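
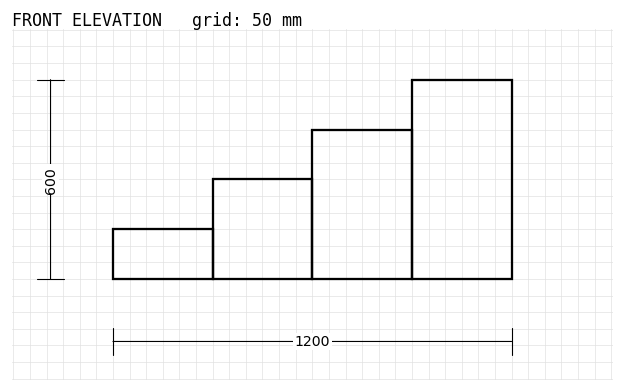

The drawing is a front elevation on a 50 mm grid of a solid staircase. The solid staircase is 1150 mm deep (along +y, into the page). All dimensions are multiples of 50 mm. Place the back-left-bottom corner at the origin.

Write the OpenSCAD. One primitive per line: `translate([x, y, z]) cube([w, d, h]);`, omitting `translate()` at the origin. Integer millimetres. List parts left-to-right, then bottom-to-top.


cube([300, 1150, 150]);
translate([300, 0, 0]) cube([300, 1150, 300]);
translate([600, 0, 0]) cube([300, 1150, 450]);
translate([900, 0, 0]) cube([300, 1150, 600]);


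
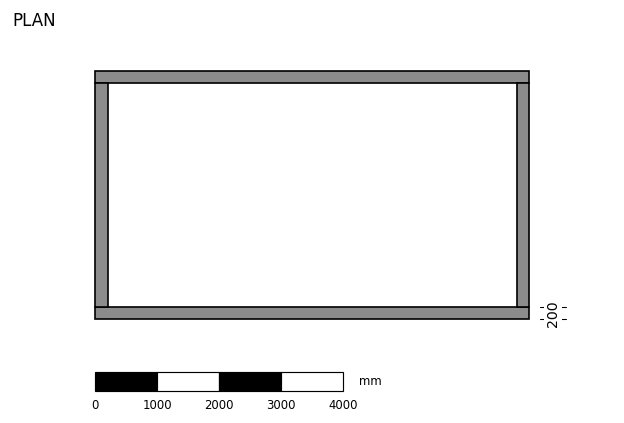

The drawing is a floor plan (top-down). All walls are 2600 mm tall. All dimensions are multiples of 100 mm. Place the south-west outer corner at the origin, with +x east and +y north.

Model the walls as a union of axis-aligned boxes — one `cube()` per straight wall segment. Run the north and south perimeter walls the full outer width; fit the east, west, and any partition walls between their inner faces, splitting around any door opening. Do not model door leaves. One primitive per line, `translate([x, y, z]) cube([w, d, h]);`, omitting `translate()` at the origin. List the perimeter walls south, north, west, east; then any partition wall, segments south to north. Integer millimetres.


cube([7000, 200, 2600]);
translate([0, 3800, 0]) cube([7000, 200, 2600]);
translate([0, 200, 0]) cube([200, 3600, 2600]);
translate([6800, 200, 0]) cube([200, 3600, 2600]);


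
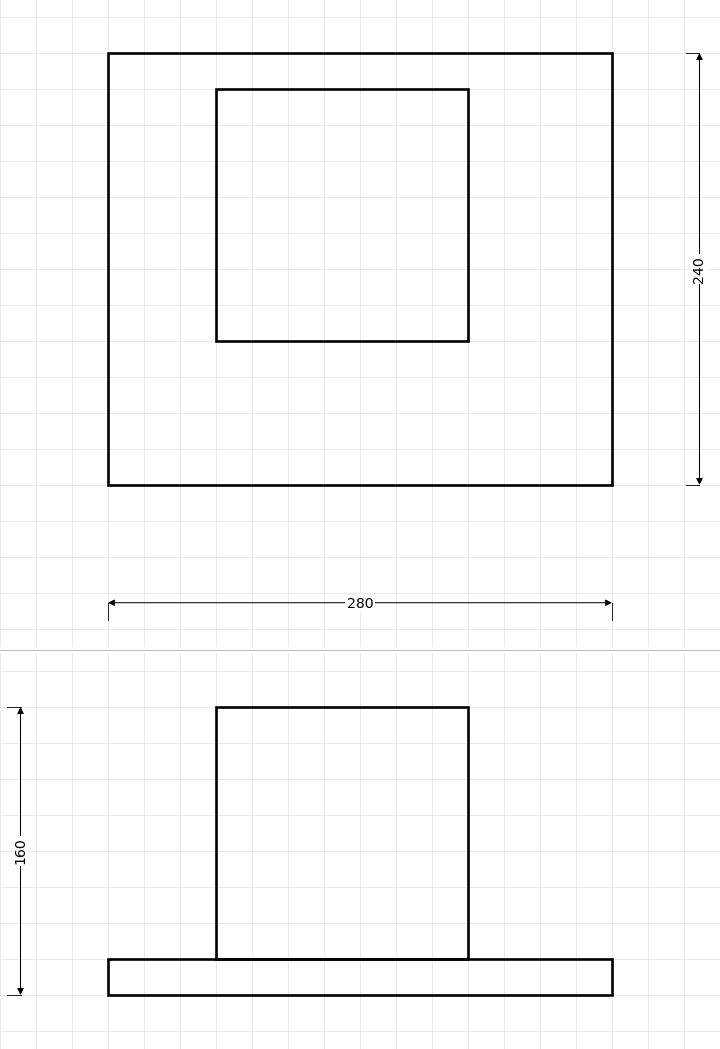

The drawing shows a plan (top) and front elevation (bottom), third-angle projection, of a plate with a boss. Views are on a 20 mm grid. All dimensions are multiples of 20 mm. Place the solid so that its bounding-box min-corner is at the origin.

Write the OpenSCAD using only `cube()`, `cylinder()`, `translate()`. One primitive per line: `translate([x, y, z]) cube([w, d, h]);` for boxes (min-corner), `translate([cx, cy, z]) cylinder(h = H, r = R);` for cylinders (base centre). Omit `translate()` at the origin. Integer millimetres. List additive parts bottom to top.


cube([280, 240, 20]);
translate([60, 80, 20]) cube([140, 140, 140]);


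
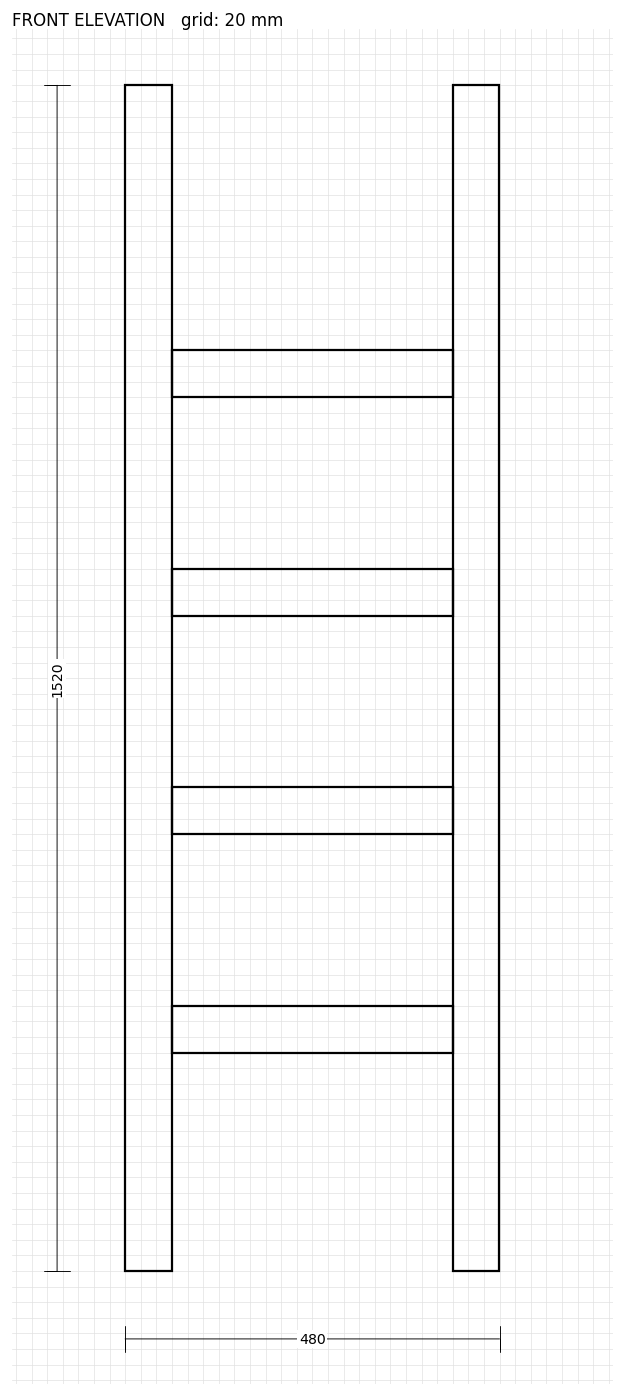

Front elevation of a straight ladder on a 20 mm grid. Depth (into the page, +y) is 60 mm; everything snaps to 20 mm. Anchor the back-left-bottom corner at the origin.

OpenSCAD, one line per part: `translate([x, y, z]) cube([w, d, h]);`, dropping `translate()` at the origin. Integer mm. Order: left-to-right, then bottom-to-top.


cube([60, 60, 1520]);
translate([60, 0, 280]) cube([360, 60, 60]);
translate([60, 0, 560]) cube([360, 60, 60]);
translate([60, 0, 840]) cube([360, 60, 60]);
translate([60, 0, 1120]) cube([360, 60, 60]);
translate([420, 0, 0]) cube([60, 60, 1520]);


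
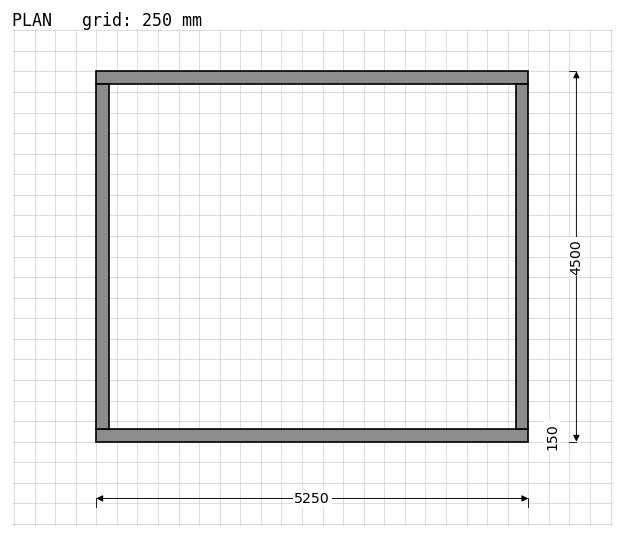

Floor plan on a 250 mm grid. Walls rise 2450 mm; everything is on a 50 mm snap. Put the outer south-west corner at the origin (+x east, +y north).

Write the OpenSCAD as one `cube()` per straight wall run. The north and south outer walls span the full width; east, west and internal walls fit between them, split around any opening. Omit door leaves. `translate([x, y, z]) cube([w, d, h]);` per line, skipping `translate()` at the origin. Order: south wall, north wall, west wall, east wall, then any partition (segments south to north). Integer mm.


cube([5250, 150, 2450]);
translate([0, 4350, 0]) cube([5250, 150, 2450]);
translate([0, 150, 0]) cube([150, 4200, 2450]);
translate([5100, 150, 0]) cube([150, 4200, 2450]);


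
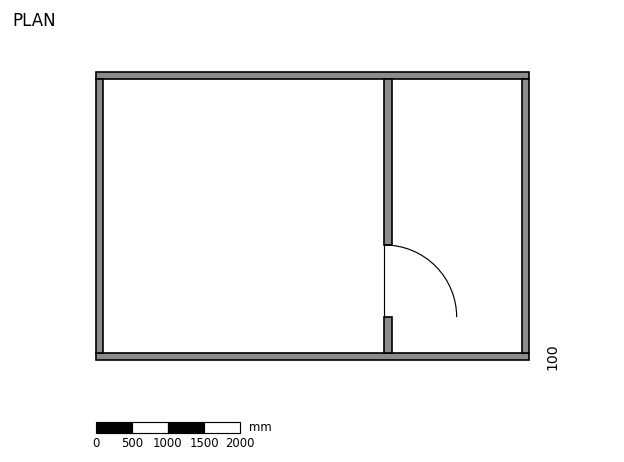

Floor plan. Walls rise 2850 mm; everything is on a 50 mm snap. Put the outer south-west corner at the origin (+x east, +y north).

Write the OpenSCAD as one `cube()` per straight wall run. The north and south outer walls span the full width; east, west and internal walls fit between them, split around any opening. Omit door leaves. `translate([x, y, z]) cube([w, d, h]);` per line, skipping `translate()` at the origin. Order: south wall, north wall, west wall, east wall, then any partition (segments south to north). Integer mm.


cube([6000, 100, 2850]);
translate([0, 3900, 0]) cube([6000, 100, 2850]);
translate([0, 100, 0]) cube([100, 3800, 2850]);
translate([5900, 100, 0]) cube([100, 3800, 2850]);
translate([4000, 100, 0]) cube([100, 500, 2850]);
translate([4000, 1600, 0]) cube([100, 2300, 2850]);


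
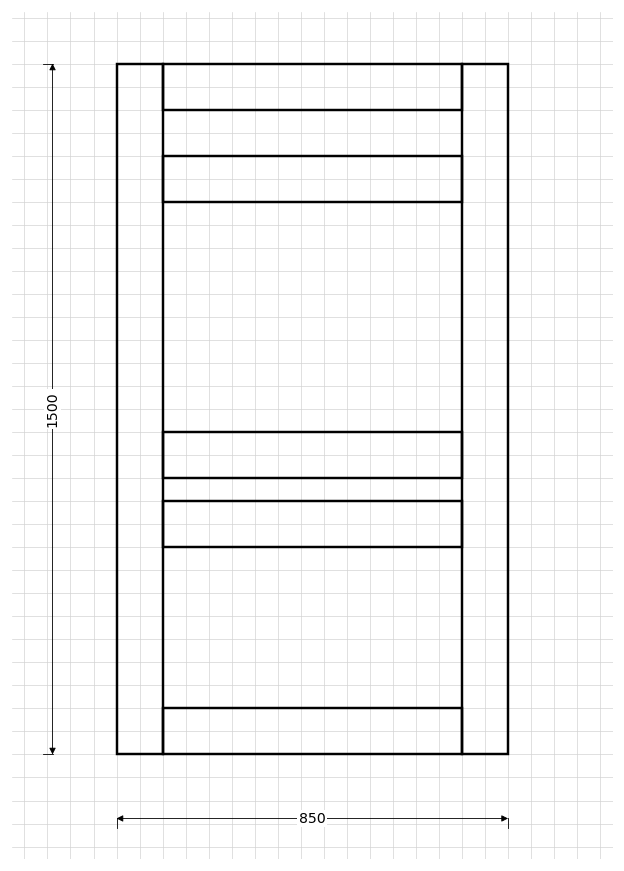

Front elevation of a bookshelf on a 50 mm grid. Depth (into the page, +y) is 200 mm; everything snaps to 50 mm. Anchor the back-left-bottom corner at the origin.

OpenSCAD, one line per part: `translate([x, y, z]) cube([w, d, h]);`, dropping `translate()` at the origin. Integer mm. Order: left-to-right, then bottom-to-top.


cube([100, 200, 1500]);
translate([100, 0, 0]) cube([650, 200, 100]);
translate([100, 0, 450]) cube([650, 200, 100]);
translate([100, 0, 600]) cube([650, 200, 100]);
translate([100, 0, 1200]) cube([650, 200, 100]);
translate([100, 0, 1400]) cube([650, 200, 100]);
translate([750, 0, 0]) cube([100, 200, 1500]);


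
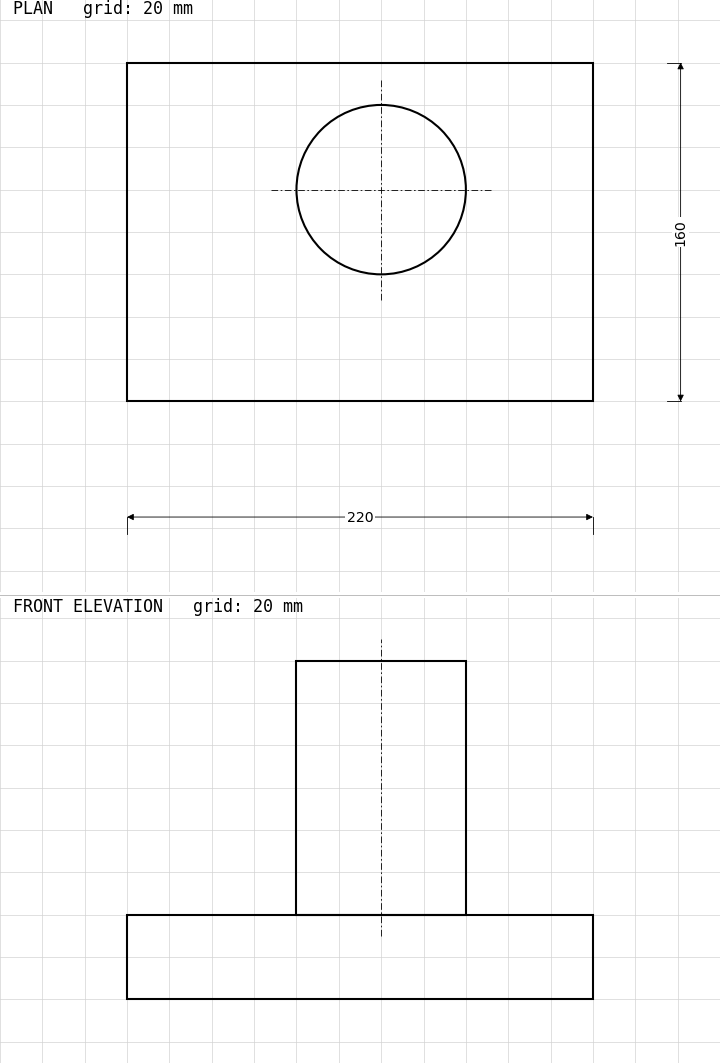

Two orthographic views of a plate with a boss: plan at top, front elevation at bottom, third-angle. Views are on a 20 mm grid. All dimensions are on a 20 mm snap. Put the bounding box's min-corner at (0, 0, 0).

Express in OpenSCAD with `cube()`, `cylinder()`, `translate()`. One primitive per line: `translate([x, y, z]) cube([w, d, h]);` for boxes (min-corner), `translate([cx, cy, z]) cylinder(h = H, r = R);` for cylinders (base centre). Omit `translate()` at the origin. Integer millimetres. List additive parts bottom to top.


cube([220, 160, 40]);
translate([120, 100, 40]) cylinder(h = 120, r = 40);


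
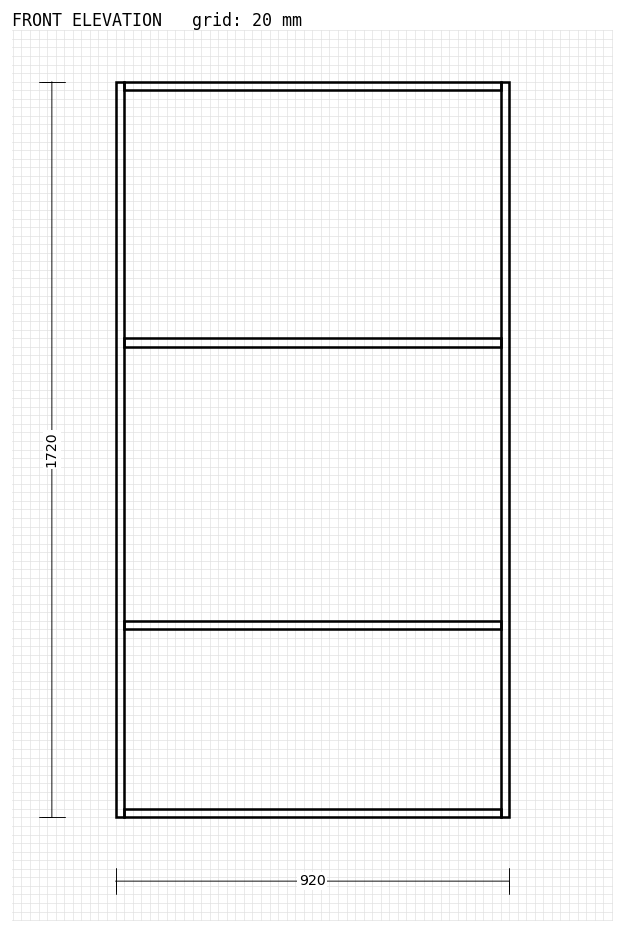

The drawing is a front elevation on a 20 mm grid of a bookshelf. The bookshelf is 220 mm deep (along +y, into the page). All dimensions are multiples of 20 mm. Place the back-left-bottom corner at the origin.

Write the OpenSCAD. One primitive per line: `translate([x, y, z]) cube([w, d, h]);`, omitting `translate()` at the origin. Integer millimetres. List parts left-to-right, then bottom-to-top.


cube([20, 220, 1720]);
translate([20, 0, 0]) cube([880, 220, 20]);
translate([20, 0, 440]) cube([880, 220, 20]);
translate([20, 0, 1100]) cube([880, 220, 20]);
translate([20, 0, 1700]) cube([880, 220, 20]);
translate([900, 0, 0]) cube([20, 220, 1720]);


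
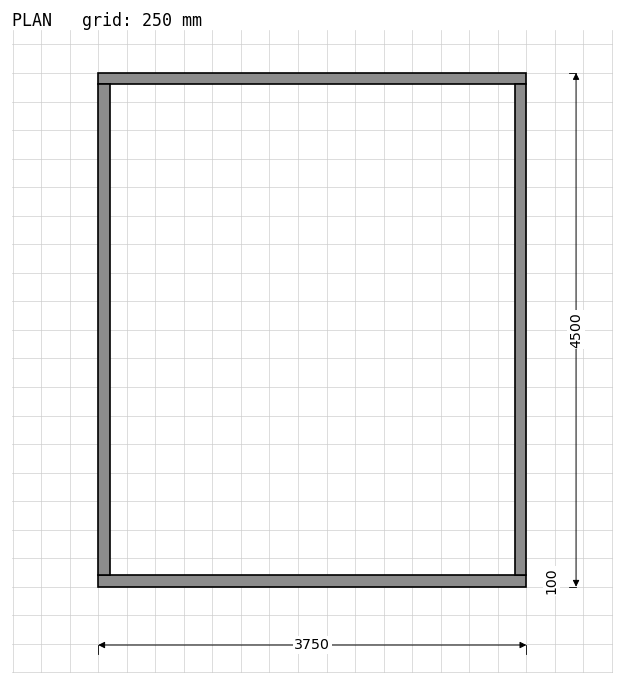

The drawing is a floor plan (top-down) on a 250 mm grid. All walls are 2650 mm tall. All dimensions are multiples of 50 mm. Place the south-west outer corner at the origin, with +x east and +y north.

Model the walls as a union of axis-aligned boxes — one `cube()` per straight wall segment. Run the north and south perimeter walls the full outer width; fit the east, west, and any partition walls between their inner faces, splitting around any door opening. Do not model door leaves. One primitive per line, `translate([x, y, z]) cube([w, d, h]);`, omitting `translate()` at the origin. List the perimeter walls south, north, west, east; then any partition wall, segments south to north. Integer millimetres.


cube([3750, 100, 2650]);
translate([0, 4400, 0]) cube([3750, 100, 2650]);
translate([0, 100, 0]) cube([100, 4300, 2650]);
translate([3650, 100, 0]) cube([100, 4300, 2650]);


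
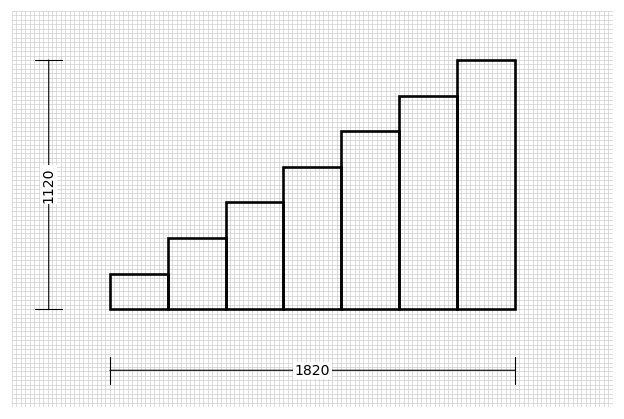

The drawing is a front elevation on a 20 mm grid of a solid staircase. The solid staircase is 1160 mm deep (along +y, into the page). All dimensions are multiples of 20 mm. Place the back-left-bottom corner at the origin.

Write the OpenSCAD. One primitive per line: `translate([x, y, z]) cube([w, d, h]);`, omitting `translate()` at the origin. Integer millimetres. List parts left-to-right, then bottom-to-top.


cube([260, 1160, 160]);
translate([260, 0, 0]) cube([260, 1160, 320]);
translate([520, 0, 0]) cube([260, 1160, 480]);
translate([780, 0, 0]) cube([260, 1160, 640]);
translate([1040, 0, 0]) cube([260, 1160, 800]);
translate([1300, 0, 0]) cube([260, 1160, 960]);
translate([1560, 0, 0]) cube([260, 1160, 1120]);


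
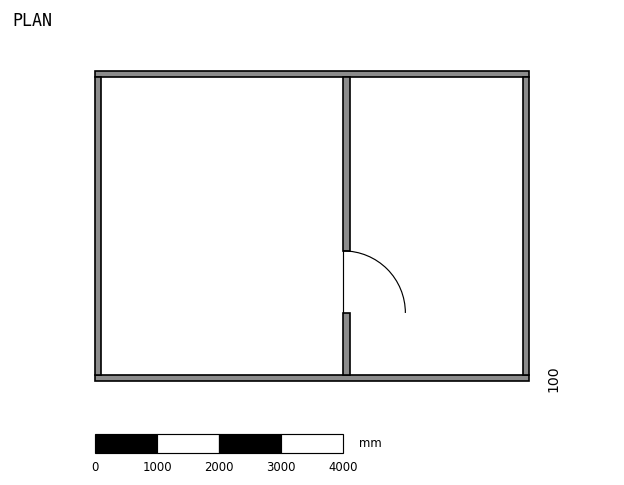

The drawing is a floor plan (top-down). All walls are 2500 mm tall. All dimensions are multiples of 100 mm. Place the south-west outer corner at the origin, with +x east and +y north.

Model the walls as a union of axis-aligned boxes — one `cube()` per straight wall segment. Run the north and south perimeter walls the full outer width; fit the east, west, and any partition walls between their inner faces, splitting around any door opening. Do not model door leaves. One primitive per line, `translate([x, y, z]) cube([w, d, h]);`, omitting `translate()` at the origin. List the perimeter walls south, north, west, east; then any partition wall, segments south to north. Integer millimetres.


cube([7000, 100, 2500]);
translate([0, 4900, 0]) cube([7000, 100, 2500]);
translate([0, 100, 0]) cube([100, 4800, 2500]);
translate([6900, 100, 0]) cube([100, 4800, 2500]);
translate([4000, 100, 0]) cube([100, 1000, 2500]);
translate([4000, 2100, 0]) cube([100, 2800, 2500]);


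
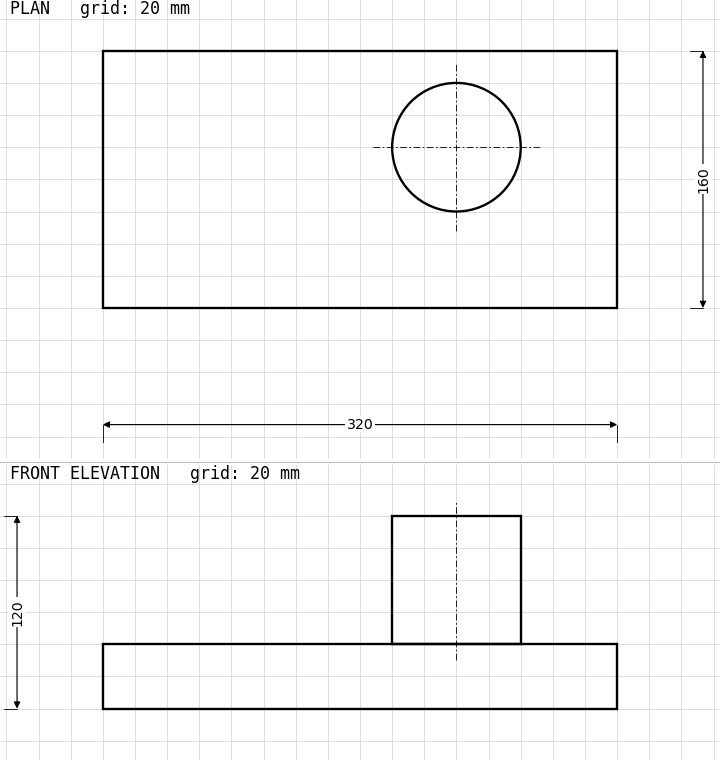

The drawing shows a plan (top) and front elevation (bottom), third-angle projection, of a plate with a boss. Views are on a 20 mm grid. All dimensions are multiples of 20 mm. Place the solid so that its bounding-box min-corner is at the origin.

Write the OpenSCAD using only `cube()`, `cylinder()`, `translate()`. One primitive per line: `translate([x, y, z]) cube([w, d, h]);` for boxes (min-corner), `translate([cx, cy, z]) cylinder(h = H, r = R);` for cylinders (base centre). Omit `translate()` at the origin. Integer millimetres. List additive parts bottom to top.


cube([320, 160, 40]);
translate([220, 100, 40]) cylinder(h = 80, r = 40);


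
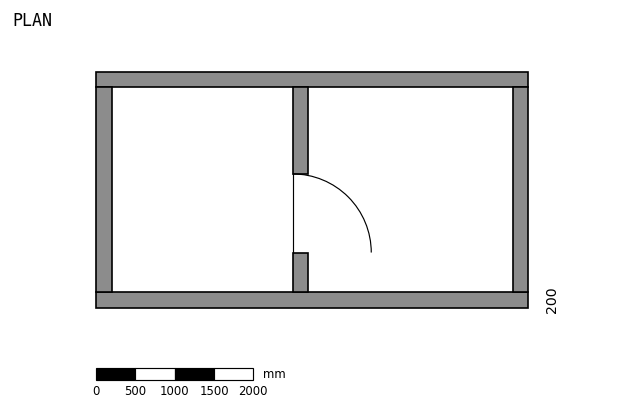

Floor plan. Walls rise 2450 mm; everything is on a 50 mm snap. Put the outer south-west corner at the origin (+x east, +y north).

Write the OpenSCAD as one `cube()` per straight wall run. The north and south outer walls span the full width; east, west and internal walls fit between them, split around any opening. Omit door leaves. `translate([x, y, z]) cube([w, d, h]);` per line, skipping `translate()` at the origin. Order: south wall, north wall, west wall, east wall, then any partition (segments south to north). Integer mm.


cube([5500, 200, 2450]);
translate([0, 2800, 0]) cube([5500, 200, 2450]);
translate([0, 200, 0]) cube([200, 2600, 2450]);
translate([5300, 200, 0]) cube([200, 2600, 2450]);
translate([2500, 200, 0]) cube([200, 500, 2450]);
translate([2500, 1700, 0]) cube([200, 1100, 2450]);


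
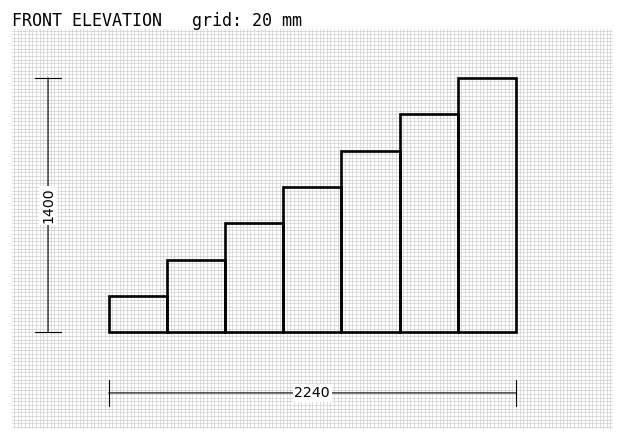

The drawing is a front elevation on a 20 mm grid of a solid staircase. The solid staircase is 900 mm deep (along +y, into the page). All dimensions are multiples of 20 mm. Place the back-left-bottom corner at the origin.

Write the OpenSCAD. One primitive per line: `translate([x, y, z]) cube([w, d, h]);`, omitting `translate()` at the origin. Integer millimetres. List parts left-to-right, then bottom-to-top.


cube([320, 900, 200]);
translate([320, 0, 0]) cube([320, 900, 400]);
translate([640, 0, 0]) cube([320, 900, 600]);
translate([960, 0, 0]) cube([320, 900, 800]);
translate([1280, 0, 0]) cube([320, 900, 1000]);
translate([1600, 0, 0]) cube([320, 900, 1200]);
translate([1920, 0, 0]) cube([320, 900, 1400]);


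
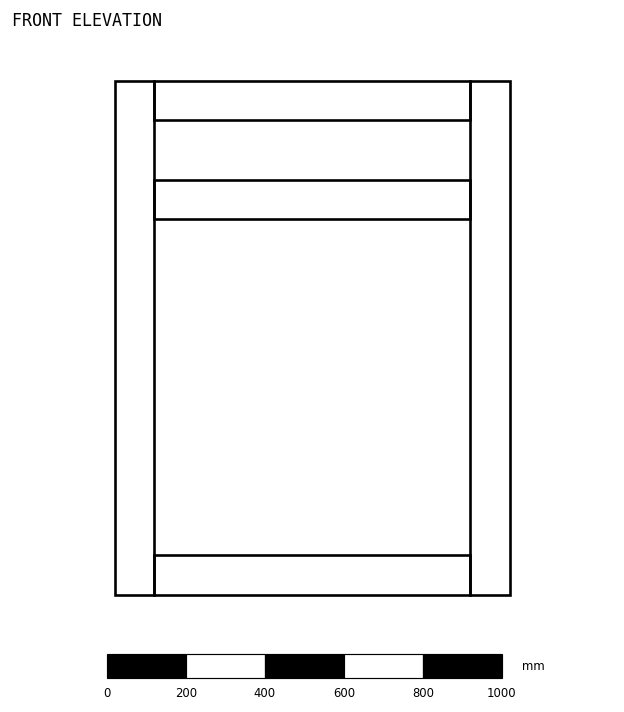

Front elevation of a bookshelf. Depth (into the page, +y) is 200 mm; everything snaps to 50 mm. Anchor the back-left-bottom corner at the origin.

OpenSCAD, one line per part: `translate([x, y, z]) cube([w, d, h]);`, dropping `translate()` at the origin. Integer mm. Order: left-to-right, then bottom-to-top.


cube([100, 200, 1300]);
translate([100, 0, 0]) cube([800, 200, 100]);
translate([100, 0, 950]) cube([800, 200, 100]);
translate([100, 0, 1200]) cube([800, 200, 100]);
translate([900, 0, 0]) cube([100, 200, 1300]);


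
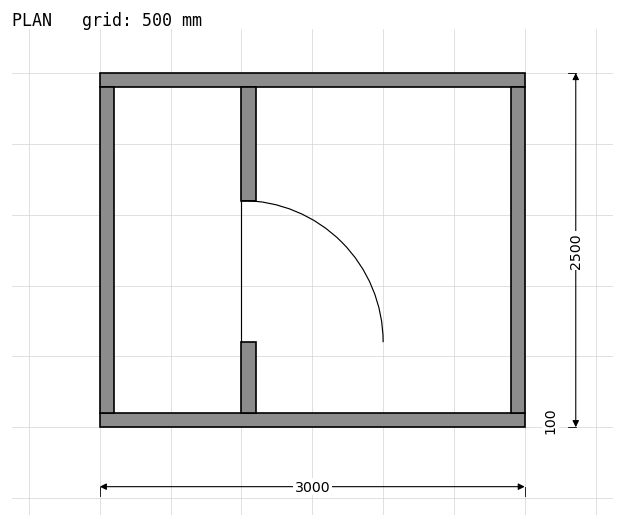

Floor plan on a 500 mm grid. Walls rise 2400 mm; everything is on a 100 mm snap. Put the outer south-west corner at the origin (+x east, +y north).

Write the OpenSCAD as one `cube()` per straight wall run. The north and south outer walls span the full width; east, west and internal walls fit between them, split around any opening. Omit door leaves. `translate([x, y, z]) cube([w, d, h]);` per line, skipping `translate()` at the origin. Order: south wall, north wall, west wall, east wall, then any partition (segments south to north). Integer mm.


cube([3000, 100, 2400]);
translate([0, 2400, 0]) cube([3000, 100, 2400]);
translate([0, 100, 0]) cube([100, 2300, 2400]);
translate([2900, 100, 0]) cube([100, 2300, 2400]);
translate([1000, 100, 0]) cube([100, 500, 2400]);
translate([1000, 1600, 0]) cube([100, 800, 2400]);


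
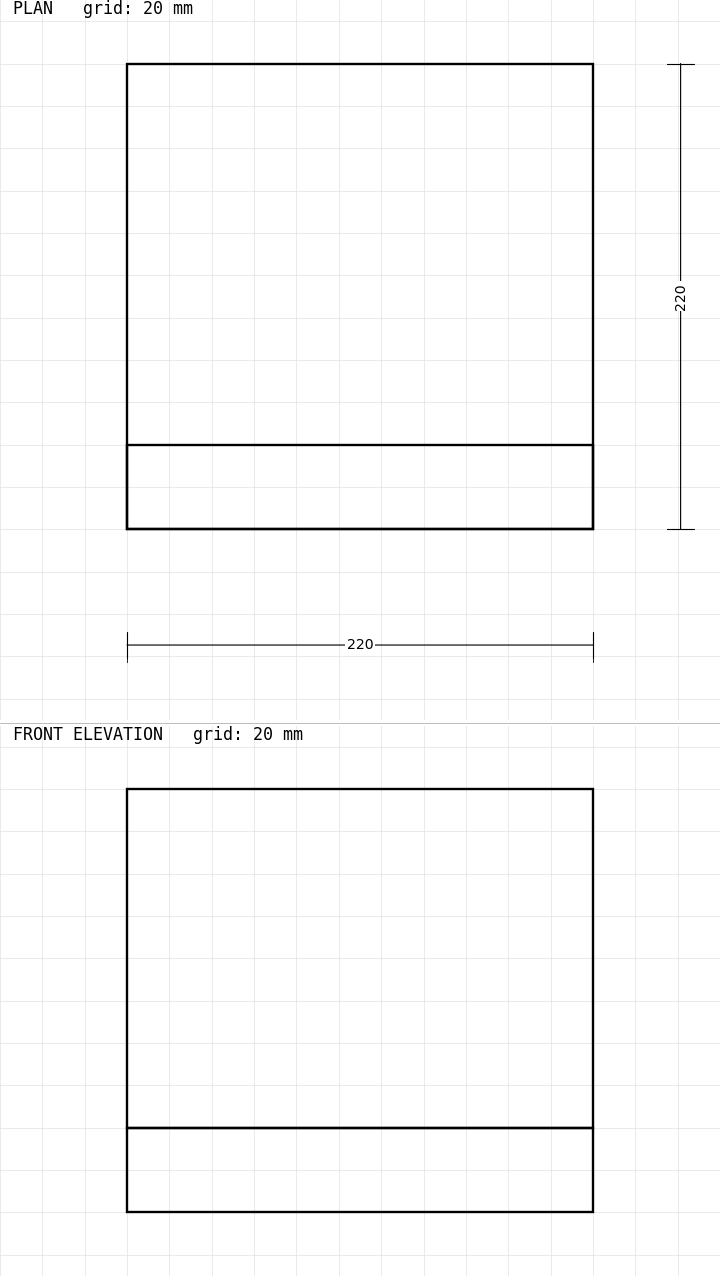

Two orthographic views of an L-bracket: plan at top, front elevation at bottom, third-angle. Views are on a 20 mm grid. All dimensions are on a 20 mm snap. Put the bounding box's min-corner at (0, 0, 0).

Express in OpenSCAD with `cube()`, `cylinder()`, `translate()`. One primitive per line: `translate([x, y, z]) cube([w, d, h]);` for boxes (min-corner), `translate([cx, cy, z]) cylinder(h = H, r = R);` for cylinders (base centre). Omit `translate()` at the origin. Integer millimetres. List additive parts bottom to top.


cube([220, 220, 40]);
translate([0, 0, 40]) cube([220, 40, 160]);


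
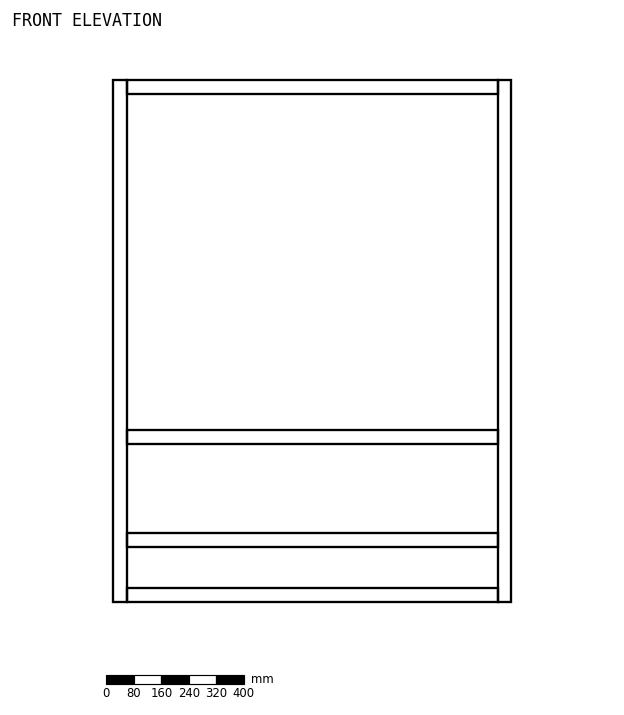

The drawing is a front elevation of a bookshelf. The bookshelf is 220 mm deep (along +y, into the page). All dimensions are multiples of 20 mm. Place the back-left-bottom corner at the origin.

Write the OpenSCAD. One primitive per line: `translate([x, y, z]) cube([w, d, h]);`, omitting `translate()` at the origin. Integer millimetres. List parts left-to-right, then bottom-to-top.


cube([40, 220, 1520]);
translate([40, 0, 0]) cube([1080, 220, 40]);
translate([40, 0, 160]) cube([1080, 220, 40]);
translate([40, 0, 460]) cube([1080, 220, 40]);
translate([40, 0, 1480]) cube([1080, 220, 40]);
translate([1120, 0, 0]) cube([40, 220, 1520]);


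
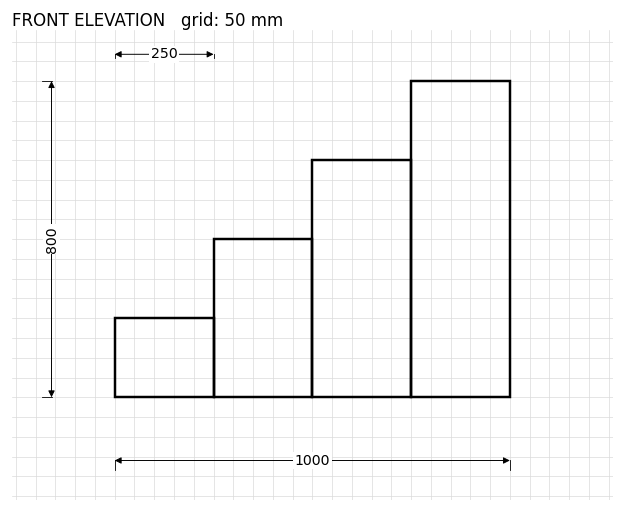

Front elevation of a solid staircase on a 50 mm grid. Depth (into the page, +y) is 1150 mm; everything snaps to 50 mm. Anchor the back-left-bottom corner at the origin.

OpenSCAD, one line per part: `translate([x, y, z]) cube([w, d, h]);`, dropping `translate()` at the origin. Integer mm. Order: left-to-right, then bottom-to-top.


cube([250, 1150, 200]);
translate([250, 0, 0]) cube([250, 1150, 400]);
translate([500, 0, 0]) cube([250, 1150, 600]);
translate([750, 0, 0]) cube([250, 1150, 800]);


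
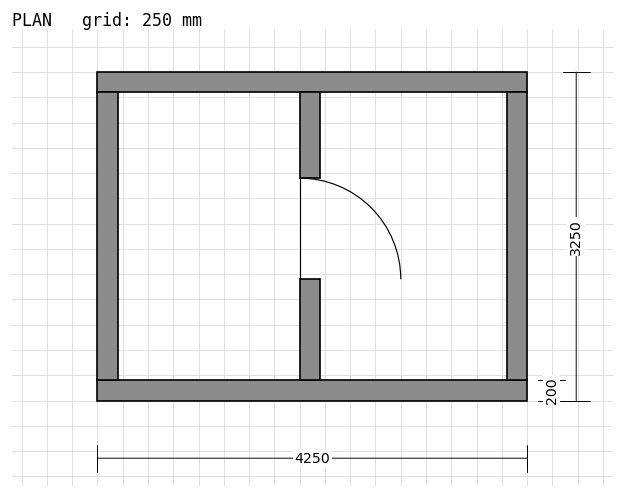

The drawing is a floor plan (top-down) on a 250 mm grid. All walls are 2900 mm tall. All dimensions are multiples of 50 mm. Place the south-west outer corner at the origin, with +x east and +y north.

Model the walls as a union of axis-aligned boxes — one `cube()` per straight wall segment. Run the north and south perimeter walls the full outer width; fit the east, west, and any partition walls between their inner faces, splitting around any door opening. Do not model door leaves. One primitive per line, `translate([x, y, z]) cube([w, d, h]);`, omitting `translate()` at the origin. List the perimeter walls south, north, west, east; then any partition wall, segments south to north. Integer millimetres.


cube([4250, 200, 2900]);
translate([0, 3050, 0]) cube([4250, 200, 2900]);
translate([0, 200, 0]) cube([200, 2850, 2900]);
translate([4050, 200, 0]) cube([200, 2850, 2900]);
translate([2000, 200, 0]) cube([200, 1000, 2900]);
translate([2000, 2200, 0]) cube([200, 850, 2900]);


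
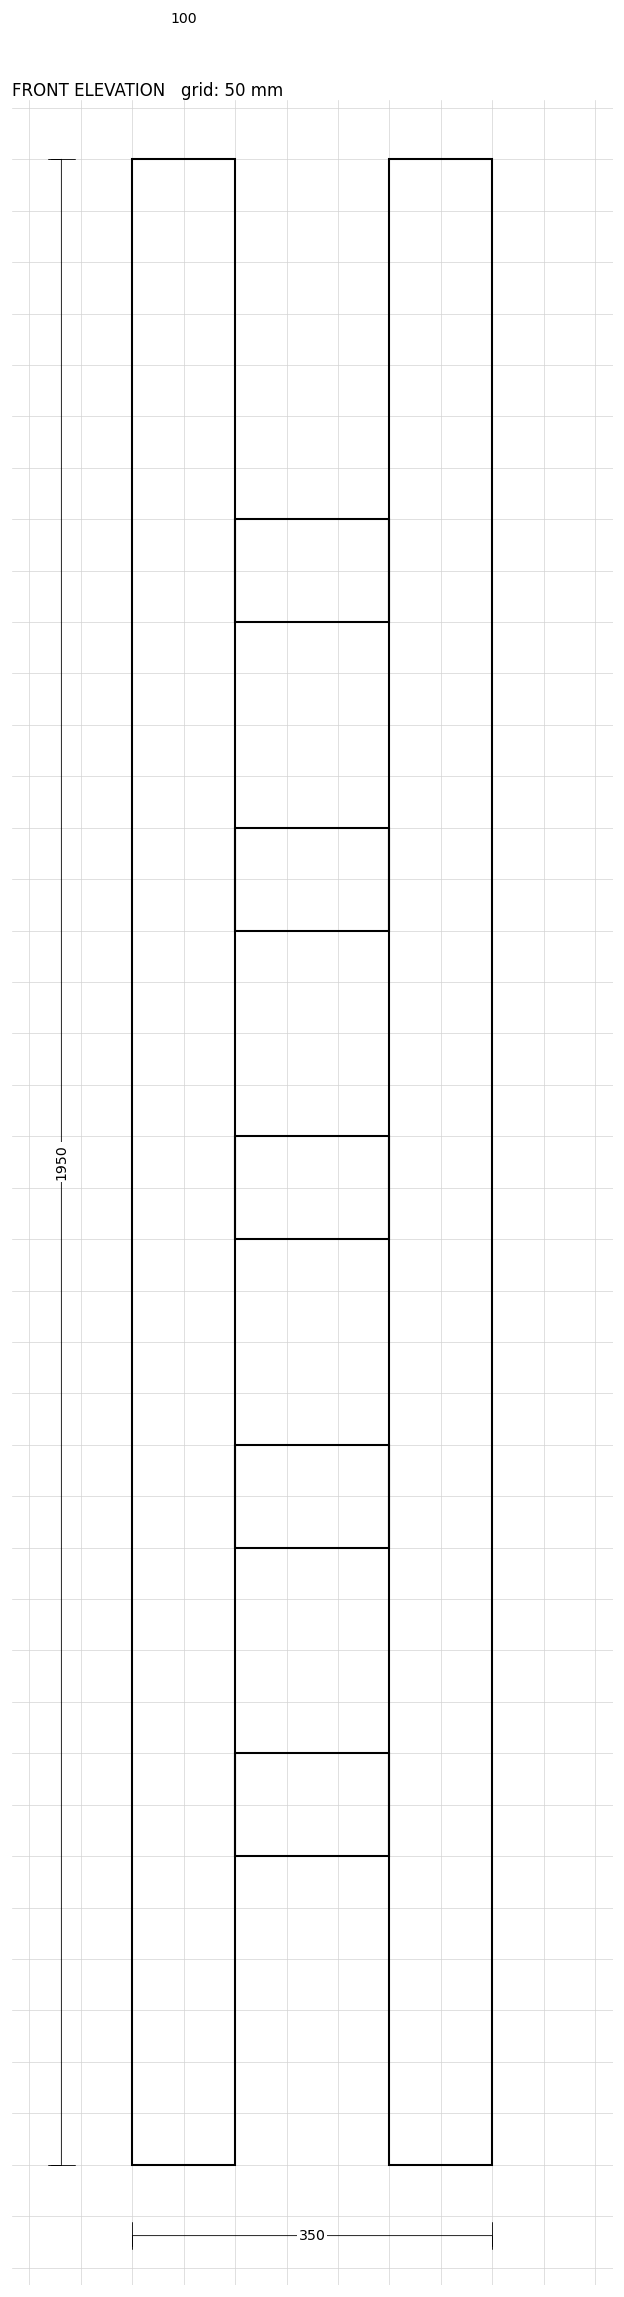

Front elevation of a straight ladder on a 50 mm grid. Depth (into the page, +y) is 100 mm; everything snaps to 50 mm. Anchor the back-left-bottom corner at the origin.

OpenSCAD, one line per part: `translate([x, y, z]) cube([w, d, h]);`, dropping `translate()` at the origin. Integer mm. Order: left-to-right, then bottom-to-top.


cube([100, 100, 1950]);
translate([100, 0, 300]) cube([150, 100, 100]);
translate([100, 0, 600]) cube([150, 100, 100]);
translate([100, 0, 900]) cube([150, 100, 100]);
translate([100, 0, 1200]) cube([150, 100, 100]);
translate([100, 0, 1500]) cube([150, 100, 100]);
translate([250, 0, 0]) cube([100, 100, 1950]);


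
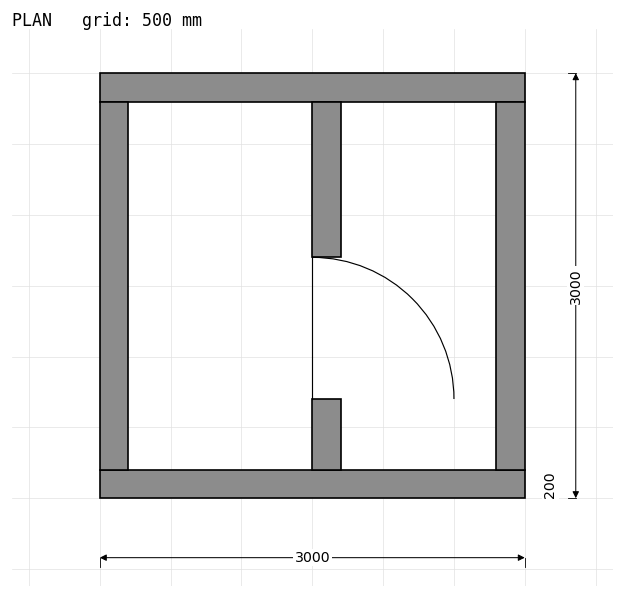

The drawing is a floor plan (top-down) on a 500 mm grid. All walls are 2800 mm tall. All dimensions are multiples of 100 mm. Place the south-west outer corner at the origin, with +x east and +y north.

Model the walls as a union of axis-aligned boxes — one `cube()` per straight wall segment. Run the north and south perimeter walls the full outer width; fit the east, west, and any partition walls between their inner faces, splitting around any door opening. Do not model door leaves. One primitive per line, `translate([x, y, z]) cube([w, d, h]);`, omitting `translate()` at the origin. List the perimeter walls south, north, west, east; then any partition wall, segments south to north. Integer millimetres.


cube([3000, 200, 2800]);
translate([0, 2800, 0]) cube([3000, 200, 2800]);
translate([0, 200, 0]) cube([200, 2600, 2800]);
translate([2800, 200, 0]) cube([200, 2600, 2800]);
translate([1500, 200, 0]) cube([200, 500, 2800]);
translate([1500, 1700, 0]) cube([200, 1100, 2800]);


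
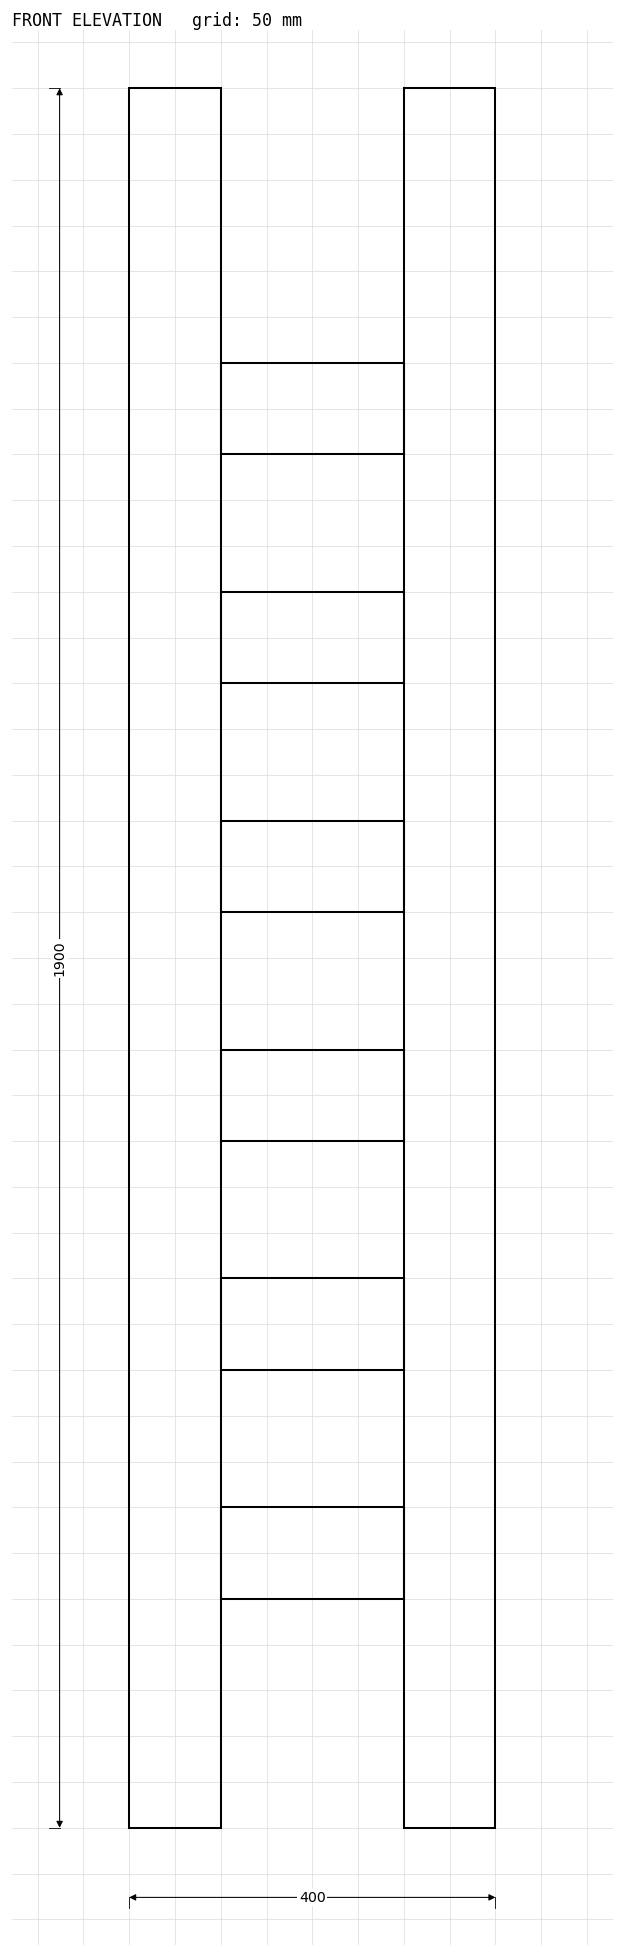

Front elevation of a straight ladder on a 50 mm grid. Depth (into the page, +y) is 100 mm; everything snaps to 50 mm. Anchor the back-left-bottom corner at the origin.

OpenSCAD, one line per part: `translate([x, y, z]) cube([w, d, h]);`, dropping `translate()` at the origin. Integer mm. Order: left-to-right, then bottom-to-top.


cube([100, 100, 1900]);
translate([100, 0, 250]) cube([200, 100, 100]);
translate([100, 0, 500]) cube([200, 100, 100]);
translate([100, 0, 750]) cube([200, 100, 100]);
translate([100, 0, 1000]) cube([200, 100, 100]);
translate([100, 0, 1250]) cube([200, 100, 100]);
translate([100, 0, 1500]) cube([200, 100, 100]);
translate([300, 0, 0]) cube([100, 100, 1900]);


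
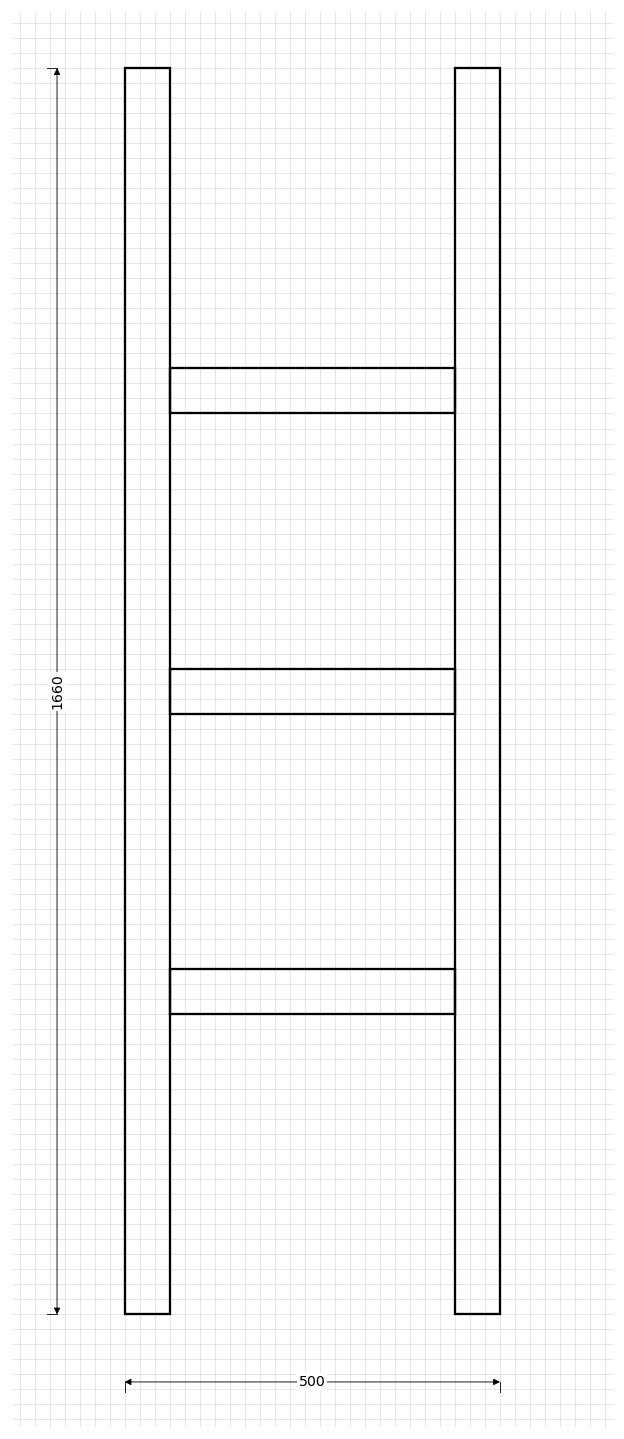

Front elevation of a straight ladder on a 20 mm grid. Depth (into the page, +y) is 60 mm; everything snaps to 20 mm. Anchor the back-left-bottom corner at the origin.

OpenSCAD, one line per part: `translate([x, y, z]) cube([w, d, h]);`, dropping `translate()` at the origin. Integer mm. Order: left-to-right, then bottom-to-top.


cube([60, 60, 1660]);
translate([60, 0, 400]) cube([380, 60, 60]);
translate([60, 0, 800]) cube([380, 60, 60]);
translate([60, 0, 1200]) cube([380, 60, 60]);
translate([440, 0, 0]) cube([60, 60, 1660]);


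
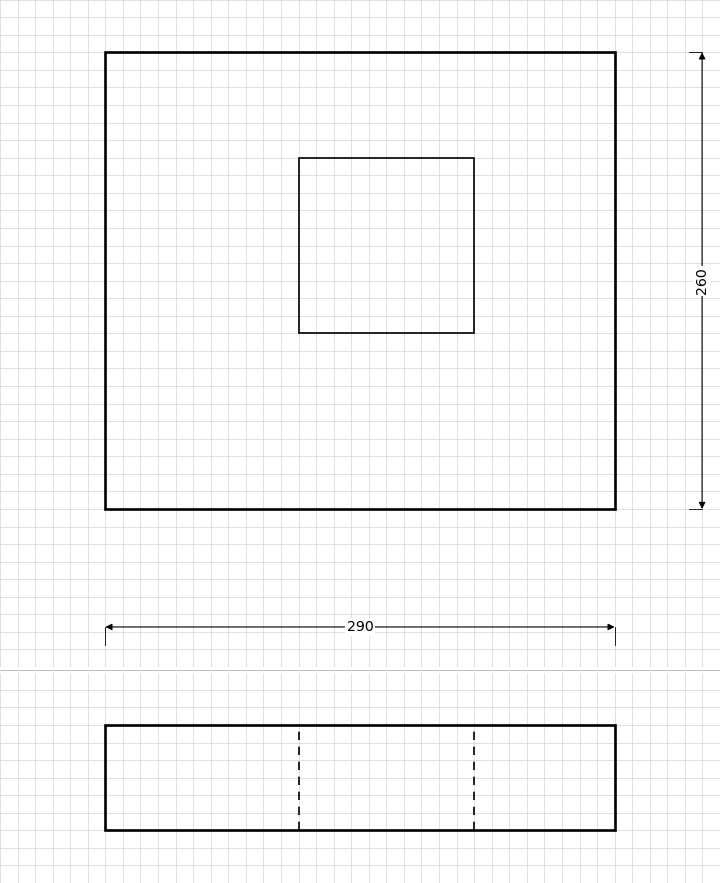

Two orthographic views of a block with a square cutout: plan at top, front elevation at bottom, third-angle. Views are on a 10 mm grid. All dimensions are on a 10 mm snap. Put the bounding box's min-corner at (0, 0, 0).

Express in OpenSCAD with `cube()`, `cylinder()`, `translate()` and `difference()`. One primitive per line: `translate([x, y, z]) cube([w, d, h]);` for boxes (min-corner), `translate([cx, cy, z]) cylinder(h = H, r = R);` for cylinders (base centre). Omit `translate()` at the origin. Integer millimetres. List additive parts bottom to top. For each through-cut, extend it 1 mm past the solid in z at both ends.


difference() {
  cube([290, 260, 60]);
  translate([110, 100, -1]) cube([100, 100, 62]);
}


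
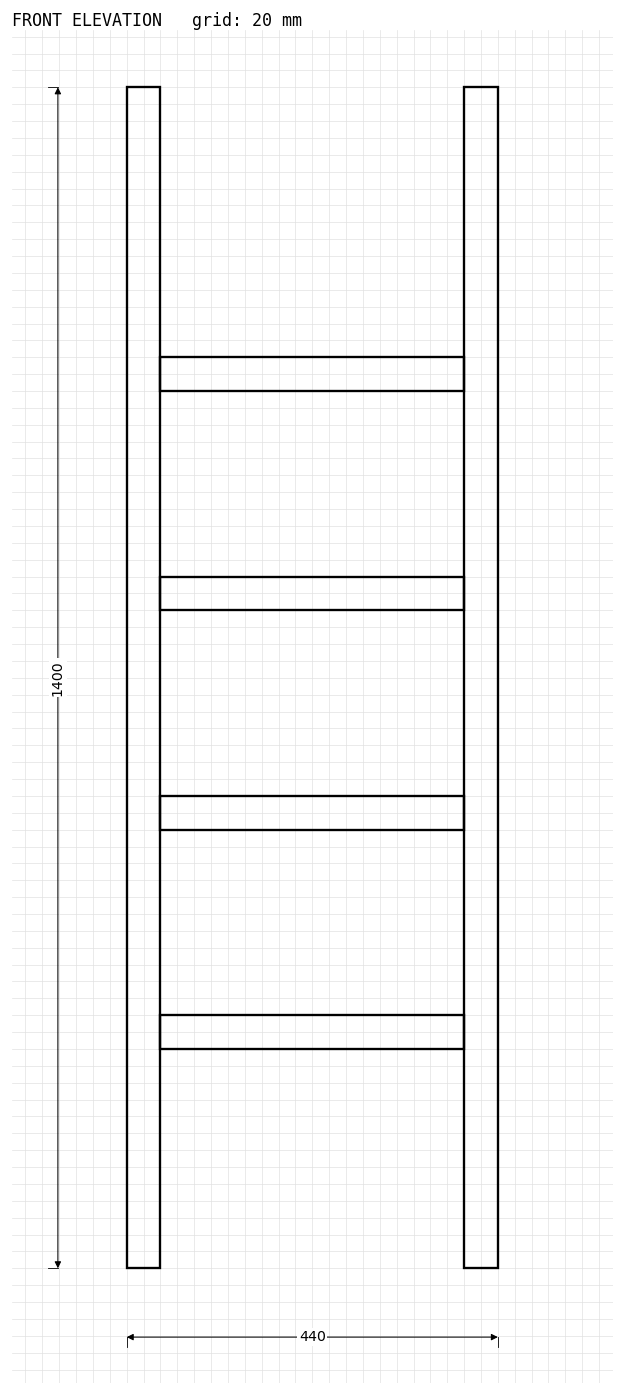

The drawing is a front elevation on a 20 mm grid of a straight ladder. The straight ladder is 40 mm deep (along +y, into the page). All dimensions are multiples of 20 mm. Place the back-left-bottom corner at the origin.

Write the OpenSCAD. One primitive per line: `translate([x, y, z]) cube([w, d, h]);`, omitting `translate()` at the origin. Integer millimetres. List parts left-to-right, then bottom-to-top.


cube([40, 40, 1400]);
translate([40, 0, 260]) cube([360, 40, 40]);
translate([40, 0, 520]) cube([360, 40, 40]);
translate([40, 0, 780]) cube([360, 40, 40]);
translate([40, 0, 1040]) cube([360, 40, 40]);
translate([400, 0, 0]) cube([40, 40, 1400]);


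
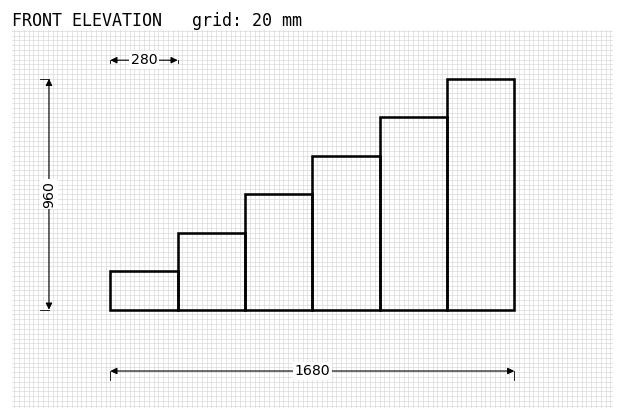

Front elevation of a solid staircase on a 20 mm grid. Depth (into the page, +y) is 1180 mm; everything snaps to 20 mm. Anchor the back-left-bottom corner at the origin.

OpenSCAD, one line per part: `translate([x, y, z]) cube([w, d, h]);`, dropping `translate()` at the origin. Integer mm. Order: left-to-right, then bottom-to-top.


cube([280, 1180, 160]);
translate([280, 0, 0]) cube([280, 1180, 320]);
translate([560, 0, 0]) cube([280, 1180, 480]);
translate([840, 0, 0]) cube([280, 1180, 640]);
translate([1120, 0, 0]) cube([280, 1180, 800]);
translate([1400, 0, 0]) cube([280, 1180, 960]);


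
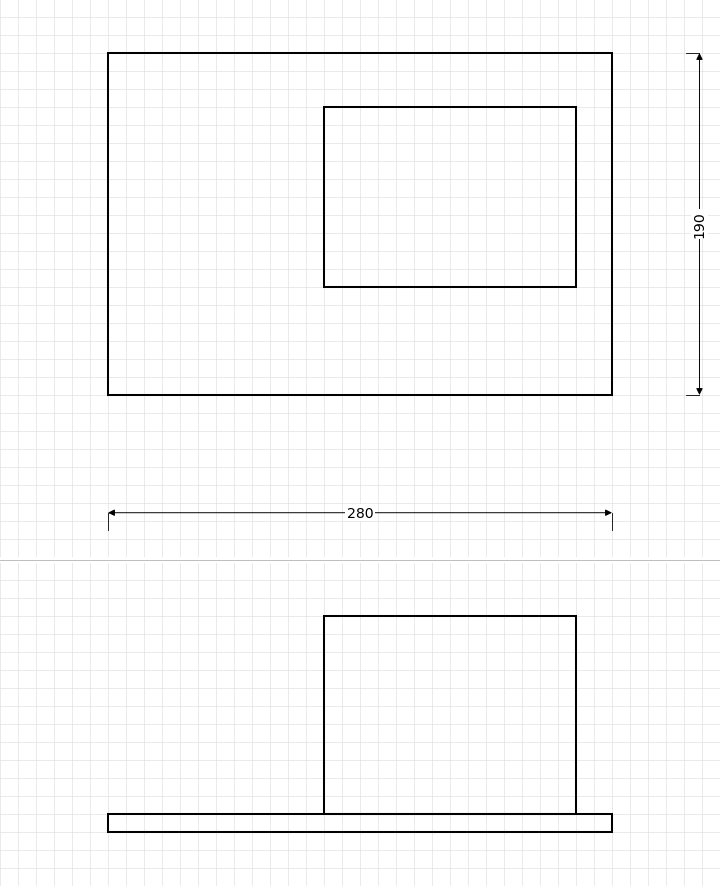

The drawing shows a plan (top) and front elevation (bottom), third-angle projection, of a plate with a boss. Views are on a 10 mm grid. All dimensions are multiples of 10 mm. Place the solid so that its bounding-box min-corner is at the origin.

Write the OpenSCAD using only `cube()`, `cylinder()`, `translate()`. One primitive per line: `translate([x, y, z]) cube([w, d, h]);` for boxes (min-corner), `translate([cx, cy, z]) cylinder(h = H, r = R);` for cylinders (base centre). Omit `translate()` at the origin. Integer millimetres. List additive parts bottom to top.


cube([280, 190, 10]);
translate([120, 60, 10]) cube([140, 100, 110]);


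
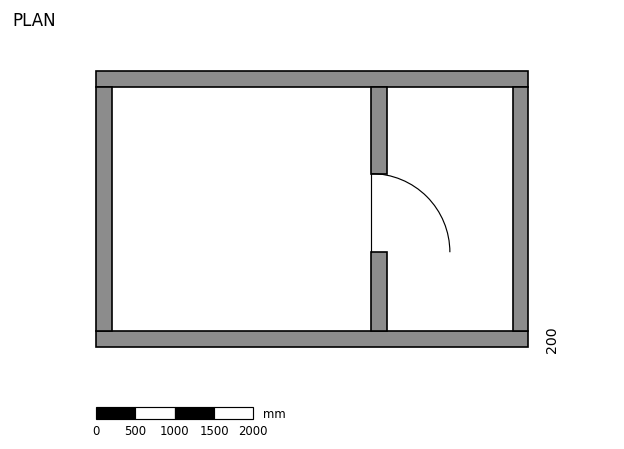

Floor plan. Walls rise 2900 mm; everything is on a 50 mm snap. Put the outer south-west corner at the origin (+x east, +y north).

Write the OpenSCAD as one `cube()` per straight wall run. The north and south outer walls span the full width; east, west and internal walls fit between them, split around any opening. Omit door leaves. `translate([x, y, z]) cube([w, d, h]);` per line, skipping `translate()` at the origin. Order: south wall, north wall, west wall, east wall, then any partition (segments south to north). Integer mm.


cube([5500, 200, 2900]);
translate([0, 3300, 0]) cube([5500, 200, 2900]);
translate([0, 200, 0]) cube([200, 3100, 2900]);
translate([5300, 200, 0]) cube([200, 3100, 2900]);
translate([3500, 200, 0]) cube([200, 1000, 2900]);
translate([3500, 2200, 0]) cube([200, 1100, 2900]);


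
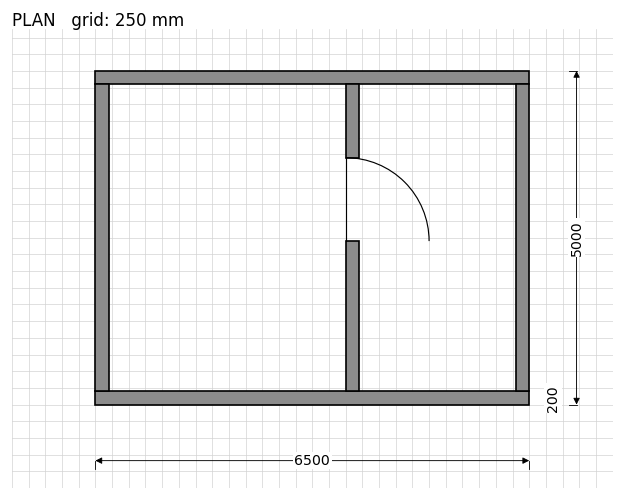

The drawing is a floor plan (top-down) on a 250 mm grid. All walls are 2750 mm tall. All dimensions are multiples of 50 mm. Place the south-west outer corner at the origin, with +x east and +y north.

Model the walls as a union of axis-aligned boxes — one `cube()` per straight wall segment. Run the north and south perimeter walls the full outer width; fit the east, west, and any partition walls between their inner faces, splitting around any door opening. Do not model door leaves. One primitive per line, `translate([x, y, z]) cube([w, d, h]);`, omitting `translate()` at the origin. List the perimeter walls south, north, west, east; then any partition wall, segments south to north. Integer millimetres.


cube([6500, 200, 2750]);
translate([0, 4800, 0]) cube([6500, 200, 2750]);
translate([0, 200, 0]) cube([200, 4600, 2750]);
translate([6300, 200, 0]) cube([200, 4600, 2750]);
translate([3750, 200, 0]) cube([200, 2250, 2750]);
translate([3750, 3700, 0]) cube([200, 1100, 2750]);


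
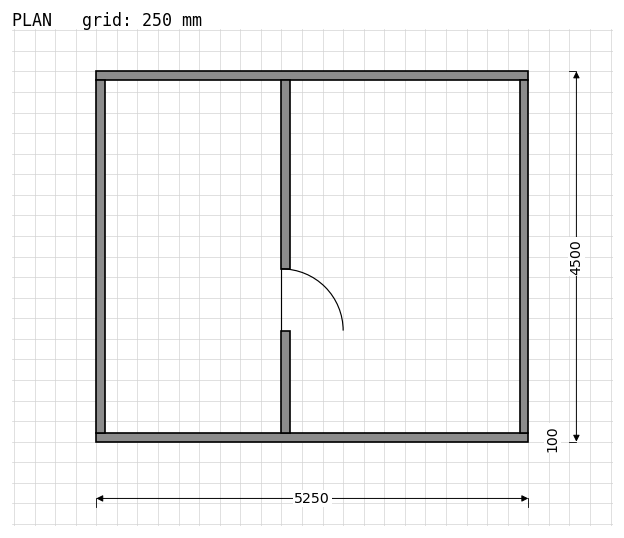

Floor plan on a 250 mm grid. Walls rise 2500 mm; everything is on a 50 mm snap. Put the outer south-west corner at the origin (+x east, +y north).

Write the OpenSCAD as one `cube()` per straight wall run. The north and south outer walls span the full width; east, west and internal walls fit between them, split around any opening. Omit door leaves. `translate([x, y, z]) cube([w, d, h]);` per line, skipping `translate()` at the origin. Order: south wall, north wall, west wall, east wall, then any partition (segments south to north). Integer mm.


cube([5250, 100, 2500]);
translate([0, 4400, 0]) cube([5250, 100, 2500]);
translate([0, 100, 0]) cube([100, 4300, 2500]);
translate([5150, 100, 0]) cube([100, 4300, 2500]);
translate([2250, 100, 0]) cube([100, 1250, 2500]);
translate([2250, 2100, 0]) cube([100, 2300, 2500]);


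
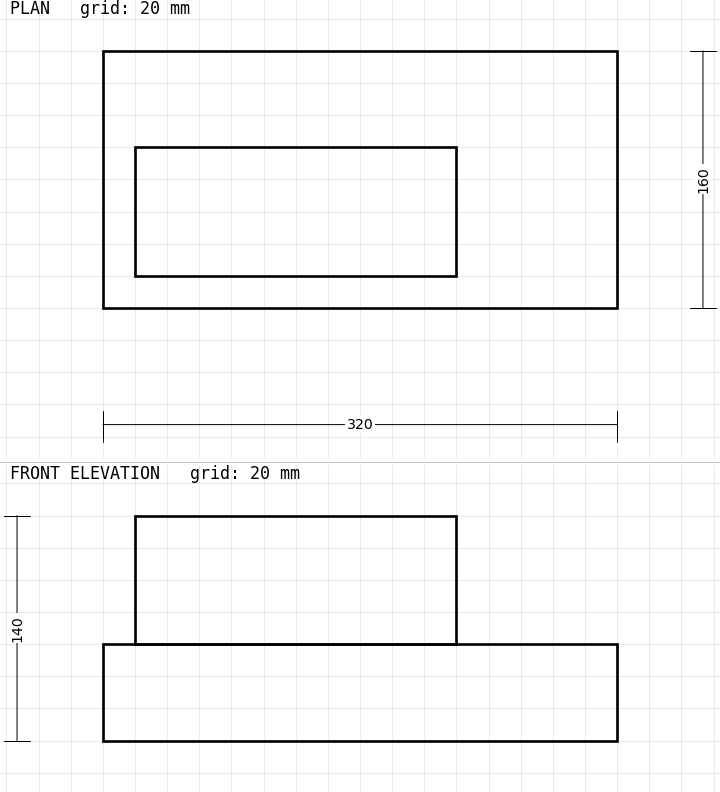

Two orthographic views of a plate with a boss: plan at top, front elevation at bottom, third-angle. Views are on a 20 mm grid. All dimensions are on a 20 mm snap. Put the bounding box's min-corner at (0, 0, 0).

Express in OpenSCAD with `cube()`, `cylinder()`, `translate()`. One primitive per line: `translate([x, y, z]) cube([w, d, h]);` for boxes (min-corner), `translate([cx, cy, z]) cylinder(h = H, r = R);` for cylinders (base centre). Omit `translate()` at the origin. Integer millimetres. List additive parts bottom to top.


cube([320, 160, 60]);
translate([20, 20, 60]) cube([200, 80, 80]);


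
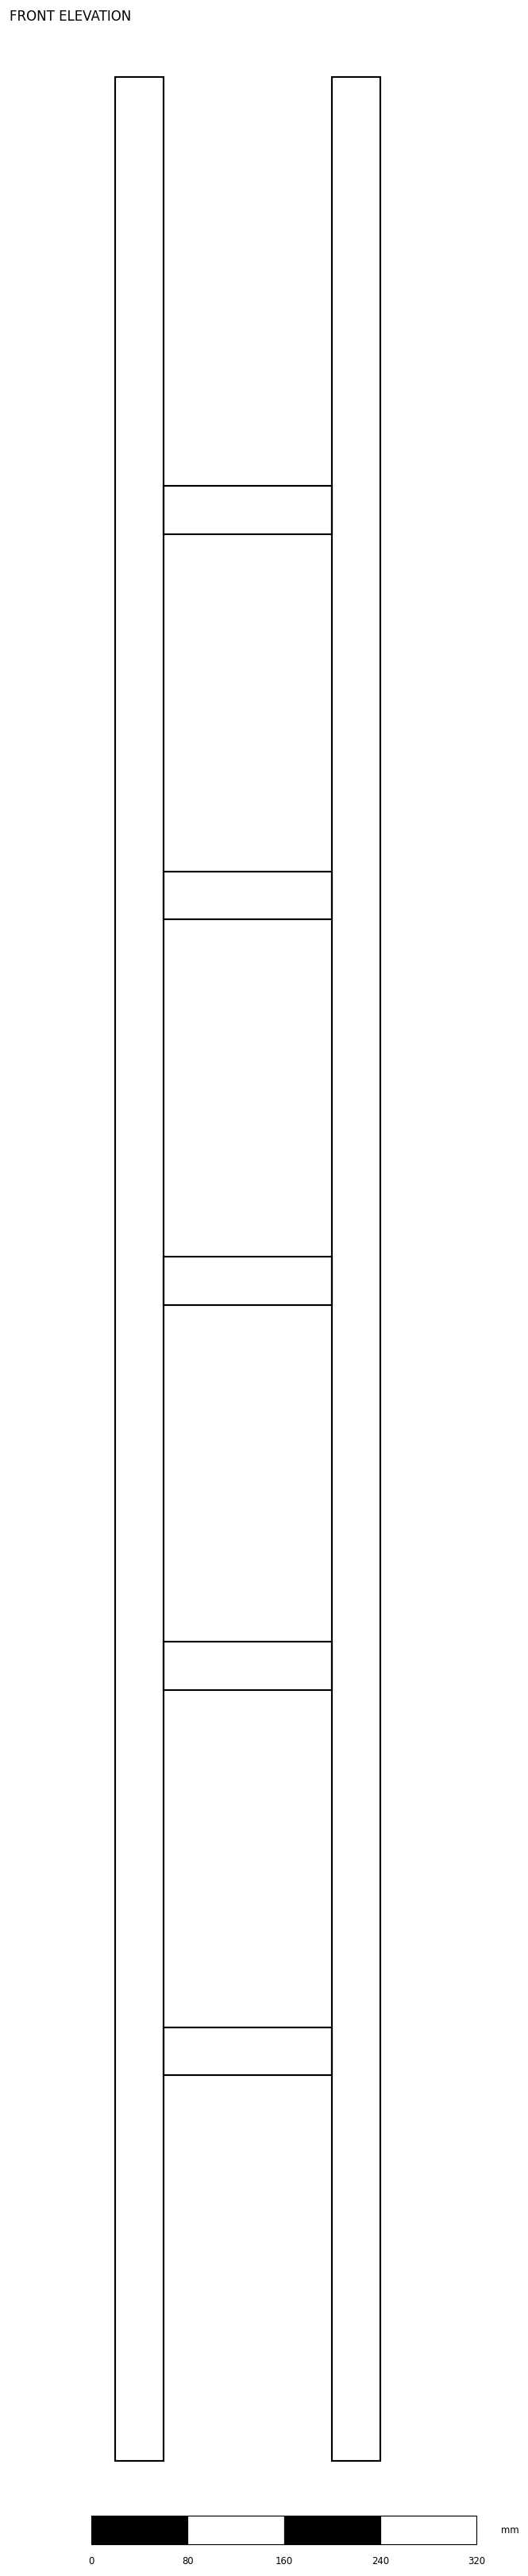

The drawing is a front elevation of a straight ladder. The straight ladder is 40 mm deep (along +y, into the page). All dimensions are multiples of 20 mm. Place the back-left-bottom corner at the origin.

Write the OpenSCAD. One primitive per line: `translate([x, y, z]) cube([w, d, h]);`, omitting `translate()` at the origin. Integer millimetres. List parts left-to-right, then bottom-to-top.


cube([40, 40, 1980]);
translate([40, 0, 320]) cube([140, 40, 40]);
translate([40, 0, 640]) cube([140, 40, 40]);
translate([40, 0, 960]) cube([140, 40, 40]);
translate([40, 0, 1280]) cube([140, 40, 40]);
translate([40, 0, 1600]) cube([140, 40, 40]);
translate([180, 0, 0]) cube([40, 40, 1980]);


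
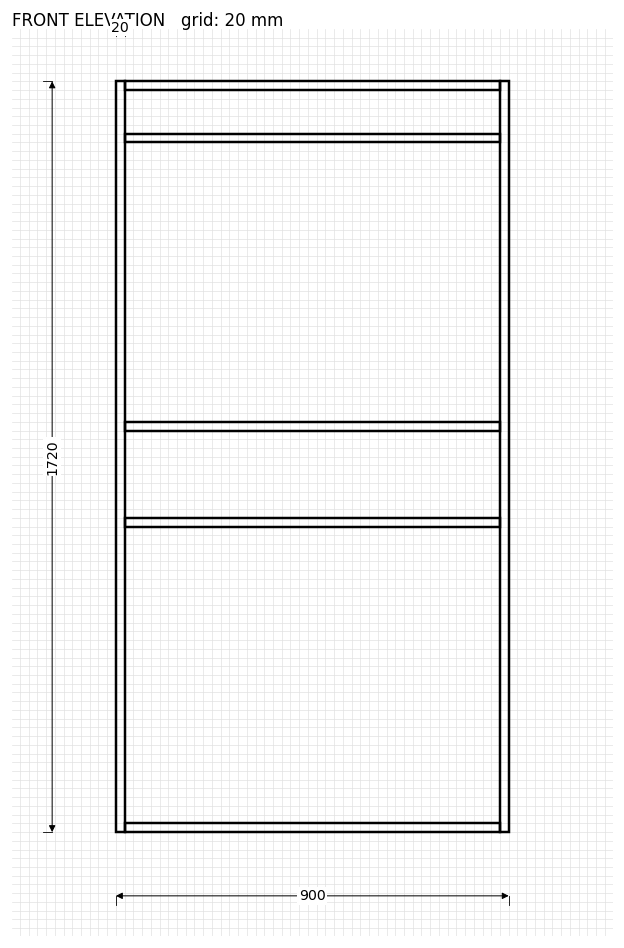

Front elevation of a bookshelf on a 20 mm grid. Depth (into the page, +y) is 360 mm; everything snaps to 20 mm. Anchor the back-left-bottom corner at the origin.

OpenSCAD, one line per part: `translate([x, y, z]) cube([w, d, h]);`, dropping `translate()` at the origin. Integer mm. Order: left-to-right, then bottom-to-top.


cube([20, 360, 1720]);
translate([20, 0, 0]) cube([860, 360, 20]);
translate([20, 0, 700]) cube([860, 360, 20]);
translate([20, 0, 920]) cube([860, 360, 20]);
translate([20, 0, 1580]) cube([860, 360, 20]);
translate([20, 0, 1700]) cube([860, 360, 20]);
translate([880, 0, 0]) cube([20, 360, 1720]);


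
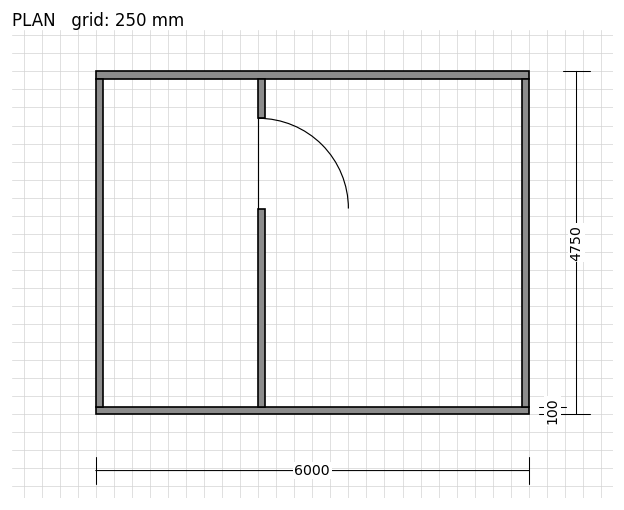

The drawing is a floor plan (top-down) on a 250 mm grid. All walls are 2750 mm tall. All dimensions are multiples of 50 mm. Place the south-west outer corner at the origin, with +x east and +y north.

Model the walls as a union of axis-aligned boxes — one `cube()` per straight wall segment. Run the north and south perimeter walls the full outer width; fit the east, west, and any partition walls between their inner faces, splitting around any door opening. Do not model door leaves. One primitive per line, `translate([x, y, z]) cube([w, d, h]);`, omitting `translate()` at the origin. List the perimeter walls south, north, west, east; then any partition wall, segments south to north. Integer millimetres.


cube([6000, 100, 2750]);
translate([0, 4650, 0]) cube([6000, 100, 2750]);
translate([0, 100, 0]) cube([100, 4550, 2750]);
translate([5900, 100, 0]) cube([100, 4550, 2750]);
translate([2250, 100, 0]) cube([100, 2750, 2750]);
translate([2250, 4100, 0]) cube([100, 550, 2750]);


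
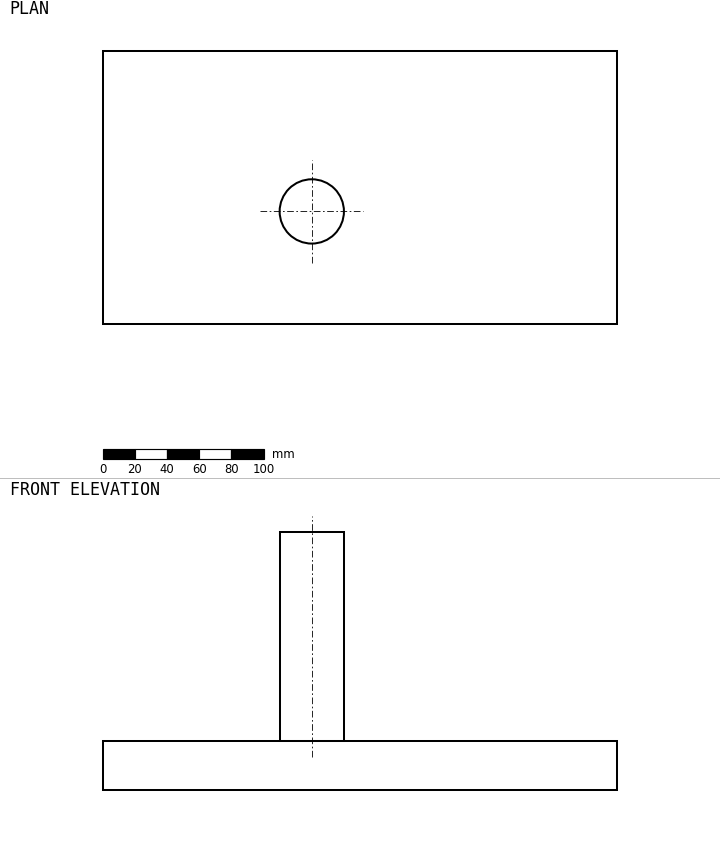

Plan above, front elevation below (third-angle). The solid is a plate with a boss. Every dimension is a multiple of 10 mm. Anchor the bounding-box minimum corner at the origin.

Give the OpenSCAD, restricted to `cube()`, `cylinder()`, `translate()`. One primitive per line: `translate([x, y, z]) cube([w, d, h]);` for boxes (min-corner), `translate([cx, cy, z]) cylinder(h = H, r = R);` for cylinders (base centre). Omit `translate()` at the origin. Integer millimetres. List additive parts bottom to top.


cube([320, 170, 30]);
translate([130, 70, 30]) cylinder(h = 130, r = 20);


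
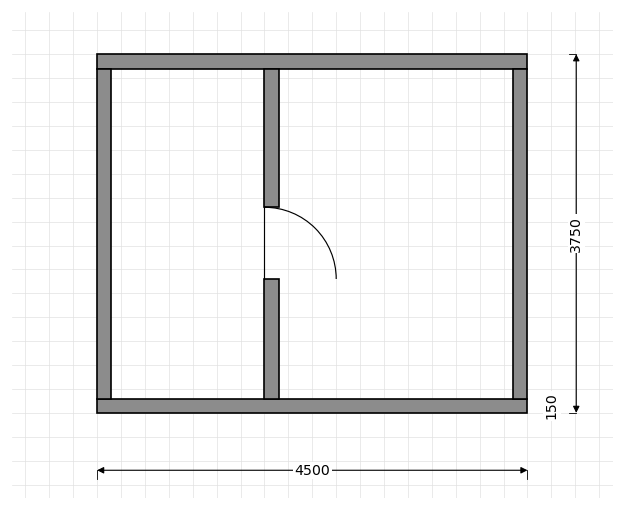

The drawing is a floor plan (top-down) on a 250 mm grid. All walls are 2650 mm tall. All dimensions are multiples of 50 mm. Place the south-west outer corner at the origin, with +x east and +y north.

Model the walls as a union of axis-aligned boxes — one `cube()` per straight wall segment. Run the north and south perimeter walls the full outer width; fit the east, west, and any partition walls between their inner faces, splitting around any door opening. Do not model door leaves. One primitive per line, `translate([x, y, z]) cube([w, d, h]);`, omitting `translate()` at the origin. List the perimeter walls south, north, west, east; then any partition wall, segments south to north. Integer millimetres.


cube([4500, 150, 2650]);
translate([0, 3600, 0]) cube([4500, 150, 2650]);
translate([0, 150, 0]) cube([150, 3450, 2650]);
translate([4350, 150, 0]) cube([150, 3450, 2650]);
translate([1750, 150, 0]) cube([150, 1250, 2650]);
translate([1750, 2150, 0]) cube([150, 1450, 2650]);


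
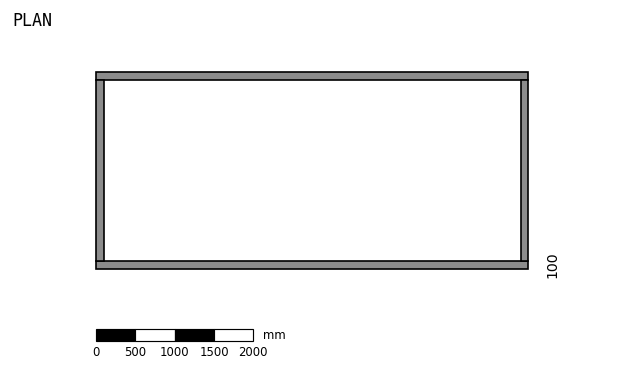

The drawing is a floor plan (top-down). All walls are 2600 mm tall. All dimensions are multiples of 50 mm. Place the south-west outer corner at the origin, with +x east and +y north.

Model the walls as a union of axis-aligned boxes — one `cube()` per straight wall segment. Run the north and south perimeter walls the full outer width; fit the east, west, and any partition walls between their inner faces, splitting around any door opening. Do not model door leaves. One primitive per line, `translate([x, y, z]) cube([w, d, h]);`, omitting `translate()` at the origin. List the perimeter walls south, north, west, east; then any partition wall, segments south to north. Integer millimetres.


cube([5500, 100, 2600]);
translate([0, 2400, 0]) cube([5500, 100, 2600]);
translate([0, 100, 0]) cube([100, 2300, 2600]);
translate([5400, 100, 0]) cube([100, 2300, 2600]);
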